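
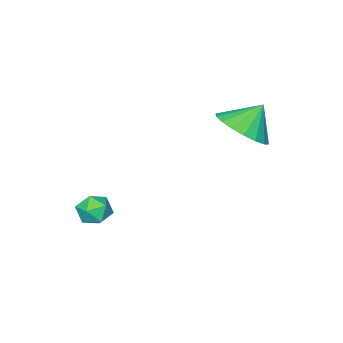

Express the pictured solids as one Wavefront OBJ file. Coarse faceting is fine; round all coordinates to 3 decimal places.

v 1.674 -1.466 -0.759
v 2.3 -1.331 -0.796
v 1.9 -2.429 -0.444
v 2.526 -2.294 -0.481
v 2.164 -2.017 -0.029
v 2.025 -1.422 -0.224
v 2.175 -2.338 -1.016
v 2.036 -1.743 -1.211
v 2.61 -1.87 -0.955
v 2.603 -1.672 -0.345
v 1.597 -2.088 -0.895
v 1.59 -1.89 -0.285
v -1.754 0.675 2.529
v -0.965 0.998 3.05
v -2.446 0.905 3.431
v -1.108 1.368 2.847
v -1.378 1.6 2.581
v -1.723 1.649 2.304
v -2.075 1.505 2.072
v -2.362 1.197 1.93
v -2.53 0.785 1.907
v -2.544 0.351 2.007
v -2.401 -0.018 2.21
v -2.131 -0.25 2.476
v -1.786 -0.299 2.753
v -1.434 -0.155 2.985
v -1.146 0.153 3.127
v -0.979 0.565 3.15
f 1 12 6
f 1 6 2
f 1 2 8
f 1 8 11
f 1 11 12
f 2 6 10
f 6 12 5
f 12 11 3
f 11 8 7
f 8 2 9
f 4 10 5
f 4 5 3
f 4 3 7
f 4 7 9
f 4 9 10
f 5 10 6
f 3 5 12
f 7 3 11
f 9 7 8
f 10 9 2
f 14 13 16
f 14 16 15
f 16 13 17
f 16 17 15
f 17 13 18
f 17 18 15
f 18 13 19
f 18 19 15
f 19 13 20
f 19 20 15
f 20 13 21
f 20 21 15
f 21 13 22
f 21 22 15
f 22 13 23
f 22 23 15
f 23 13 24
f 23 24 15
f 24 13 25
f 24 25 15
f 25 13 26
f 25 26 15
f 26 13 27
f 26 27 15
f 27 13 28
f 27 28 15
f 28 13 14
f 28 14 15



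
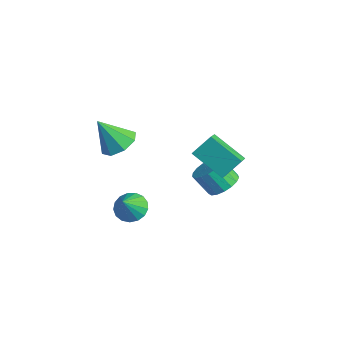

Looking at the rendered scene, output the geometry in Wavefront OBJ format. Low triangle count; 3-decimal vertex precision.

v -1.001 -3.561 -0.276
v -0.357 -2.939 -0.184
v -0.439 -4.319 0.916
v -0.679 -2.792 0.061
v -1.074 -2.82 0.23
v -1.453 -3.019 0.282
v -1.728 -3.341 0.207
v -1.837 -3.714 0.021
v -1.754 -4.052 -0.233
v -1.499 -4.278 -0.497
v -1.129 -4.339 -0.71
v -0.731 -4.222 -0.824
v -0.394 -3.954 -0.812
v -0.196 -3.595 -0.677
v -0.183 -3.229 -0.451
v -1.836 2.484 -0.896
v -3.496 1.637 0.217
v -1.669 3.507 0.132
v -3.329 2.661 1.245
v -1.151 1.839 -0.365
v -2.811 0.993 0.748
v -0.984 2.863 0.663
v -2.644 2.016 1.776
v -3.425 -2.875 2.715
v -2.767 -3.681 2.508
v -3.995 -3.765 4.365
v -2.414 -3.096 2.945
v -2.653 -2.382 3.247
v -3.344 -1.957 3.237
v -4.082 -2.07 2.921
v -4.436 -2.655 2.484
v -4.197 -3.369 2.182
v -3.506 -3.794 2.192
v -3.372 3.3 -3.176
v -2.684 3.679 -2.574
v -3.38 3.079 -1.401
v -4.068 2.7 -2.004
v -3.014 4.018 -2.597
v -3.71 3.418 -1.424
v -3.426 4.193 -2.752
v -4.122 3.593 -1.579
v -3.826 4.163 -3.004
v -4.522 3.563 -1.831
v -4.122 3.935 -3.296
v -4.818 3.335 -2.123
v -4.246 3.562 -3.561
v -4.942 2.962 -2.388
v -4.17 3.129 -3.737
v -4.866 2.529 -2.564
v -3.911 2.735 -3.785
v -4.607 2.135 -2.612
v -3.529 2.471 -3.694
v -4.225 1.871 -2.521
v -3.111 2.396 -3.484
v -3.807 1.796 -2.311
v -2.752 2.528 -3.203
v -3.448 1.928 -2.031
v -2.536 2.838 -2.917
v -3.232 2.238 -1.744
v -2.511 3.253 -2.69
v -3.207 2.653 -1.517
f 2 1 4
f 2 4 3
f 4 1 5
f 4 5 3
f 5 1 6
f 5 6 3
f 6 1 7
f 6 7 3
f 7 1 8
f 7 8 3
f 8 1 9
f 8 9 3
f 9 1 10
f 9 10 3
f 10 1 11
f 10 11 3
f 11 1 12
f 11 12 3
f 12 1 13
f 12 13 3
f 13 1 14
f 13 14 3
f 14 1 15
f 14 15 3
f 15 1 2
f 15 2 3
f 17 19 16
f 20 17 16
f 16 19 18
f 18 20 16
f 17 23 19
f 21 17 20
f 21 23 17
f 19 23 18
f 22 20 18
f 18 23 22
f 22 21 20
f 23 21 22
f 25 24 27
f 25 27 26
f 27 24 28
f 27 28 26
f 28 24 29
f 28 29 26
f 29 24 30
f 29 30 26
f 30 24 31
f 30 31 26
f 31 24 32
f 31 32 26
f 32 24 33
f 32 33 26
f 33 24 25
f 33 25 26
f 35 34 38
f 35 38 36
f 36 38 39
f 36 39 37
f 38 34 40
f 38 40 39
f 39 40 41
f 39 41 37
f 40 34 42
f 40 42 41
f 41 42 43
f 41 43 37
f 42 34 44
f 42 44 43
f 43 44 45
f 43 45 37
f 44 34 46
f 44 46 45
f 45 46 47
f 45 47 37
f 46 34 48
f 46 48 47
f 47 48 49
f 47 49 37
f 48 34 50
f 48 50 49
f 49 50 51
f 49 51 37
f 50 34 52
f 50 52 51
f 51 52 53
f 51 53 37
f 52 34 54
f 52 54 53
f 53 54 55
f 53 55 37
f 54 34 56
f 54 56 55
f 55 56 57
f 55 57 37
f 56 34 58
f 56 58 57
f 57 58 59
f 57 59 37
f 58 34 60
f 58 60 59
f 59 60 61
f 59 61 37
f 60 34 35
f 60 35 61
f 61 35 36
f 61 36 37



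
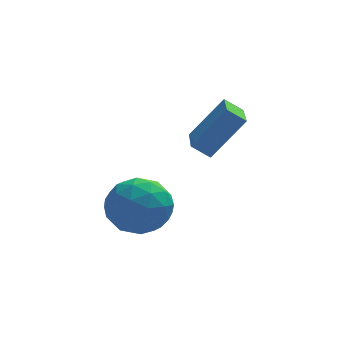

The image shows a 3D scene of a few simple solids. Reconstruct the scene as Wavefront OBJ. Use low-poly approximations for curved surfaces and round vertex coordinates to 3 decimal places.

v -0.433 -2.126 -2.695
v 0.757 -2.094 -3.113
v -0.757 -3.846 -3.747
v 0.433 -3.814 -4.165
v 0.198 -4.051 -2.949
v 0.398 -2.989 -2.298
v -0.398 -2.951 -4.562
v -0.198 -1.889 -3.911
v 0.778 -2.604 -4.267
v 1.147 -3.284 -3.27
v -1.147 -2.656 -3.59
v -0.778 -3.336 -2.593
v 0.19 -1.959 -2.811
v -0.19 -3.981 -4.049
v -0.328 -4.12 -3.333
v 0.371 -4.101 -3.579
v -0.02 -2.485 -2.333
v 0.679 -2.466 -2.578
v 0.351 -3.616 -2.482
v -0.679 -3.474 -4.282
v 0.02 -3.455 -4.527
v -0.371 -1.839 -3.281
v 0.328 -1.82 -3.527
v -0.351 -2.324 -4.378
v 0.902 -2.24 -3.736
v 0.712 -3.251 -4.354
v 0.223 -2.744 -4.587
v 0.341 -2.119 -4.205
v 1.119 -2.64 -3.15
v 0.929 -3.65 -3.768
v 0.791 -3.79 -3.053
v 0.908 -3.165 -2.671
v 1.132 -2.939 -3.828
v -0.929 -2.29 -3.092
v -1.119 -3.3 -3.71
v -0.908 -2.775 -4.189
v -0.791 -2.15 -3.807
v -0.712 -2.689 -2.506
v -0.902 -3.7 -3.124
v -0.341 -3.821 -2.655
v -0.223 -3.196 -2.273
v -1.132 -3.001 -3.032
v 1.709 -3.276 -0.509
v 2.922 -3.057 1.028
v 1.855 -1.47 -0.882
v 3.069 -1.251 0.655
v 2.351 -3.429 -0.995
v 3.565 -3.21 0.542
v 2.498 -1.623 -1.368
v 3.711 -1.404 0.169
f 1 38 17
f 38 12 41
f 17 41 6
f 38 41 17
f 1 17 13
f 17 6 18
f 13 18 2
f 17 18 13
f 1 13 22
f 13 2 23
f 22 23 8
f 13 23 22
f 1 22 34
f 22 8 37
f 34 37 11
f 22 37 34
f 1 34 38
f 34 11 42
f 38 42 12
f 34 42 38
f 2 18 29
f 18 6 32
f 29 32 10
f 18 32 29
f 6 41 19
f 41 12 40
f 19 40 5
f 41 40 19
f 12 42 39
f 42 11 35
f 39 35 3
f 42 35 39
f 11 37 36
f 37 8 24
f 36 24 7
f 37 24 36
f 8 23 28
f 23 2 25
f 28 25 9
f 23 25 28
f 4 30 16
f 30 10 31
f 16 31 5
f 30 31 16
f 4 16 14
f 16 5 15
f 14 15 3
f 16 15 14
f 4 14 21
f 14 3 20
f 21 20 7
f 14 20 21
f 4 21 26
f 21 7 27
f 26 27 9
f 21 27 26
f 4 26 30
f 26 9 33
f 30 33 10
f 26 33 30
f 5 31 19
f 31 10 32
f 19 32 6
f 31 32 19
f 3 15 39
f 15 5 40
f 39 40 12
f 15 40 39
f 7 20 36
f 20 3 35
f 36 35 11
f 20 35 36
f 9 27 28
f 27 7 24
f 28 24 8
f 27 24 28
f 10 33 29
f 33 9 25
f 29 25 2
f 33 25 29
f 44 46 43
f 47 44 43
f 43 46 45
f 45 47 43
f 44 50 46
f 48 44 47
f 48 50 44
f 46 50 45
f 49 47 45
f 45 50 49
f 49 48 47
f 50 48 49



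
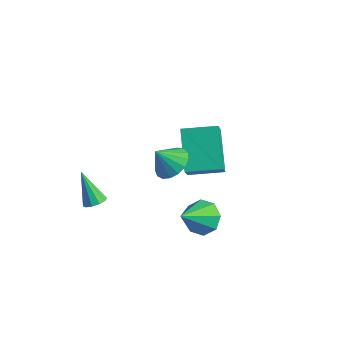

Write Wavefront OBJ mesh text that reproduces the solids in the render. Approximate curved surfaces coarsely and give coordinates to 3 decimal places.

v -1.331 2.704 -0.072
v -0.764 1.849 1.245
v -0.113 3.801 0.116
v 0.453 2.946 1.434
v -0.053 1.514 -1.394
v 0.513 0.659 -0.076
v 1.164 2.611 -1.205
v 1.731 1.756 0.112
v -2.787 -1.52 -2.906
v -2.493 -1.064 -2.767
v -3.773 -1.32 -1.474
v -2.759 -0.964 -2.965
v -3.036 -1.077 -3.14
v -3.217 -1.359 -3.225
v -3.234 -1.702 -3.189
v -3.08 -1.977 -3.044
v -2.814 -2.076 -2.847
v -2.537 -1.964 -2.672
v -2.356 -1.682 -2.586
v -2.339 -1.338 -2.622
v 2.6 -0.631 -0.812
v 3.325 -0.3 -0.439
v 2.58 -2.009 0.452
v 2.76 -0.047 -0.173
v 2.101 -0.137 -0.282
v 1.735 -0.516 -0.701
v 1.876 -0.963 -1.185
v 2.441 -1.215 -1.451
v 3.1 -1.125 -1.342
v 3.466 -0.746 -0.923
v 0.737 -0.43 1.612
v 1.401 -0.139 2.111
v 0.263 -0.95 2.548
v 1.114 0.168 2.136
v 0.74 0.338 2.042
v 0.366 0.332 1.849
v 0.077 0.152 1.602
v -0.062 -0.162 1.357
v -0.017 -0.537 1.171
v 0.2 -0.888 1.086
v 0.541 -1.134 1.122
v 0.926 -1.218 1.27
v 1.268 -1.122 1.497
v 1.488 -0.868 1.75
v 1.536 -0.513 1.971
f 2 4 1
f 5 2 1
f 1 4 3
f 3 5 1
f 2 8 4
f 6 2 5
f 6 8 2
f 4 8 3
f 7 5 3
f 3 8 7
f 7 6 5
f 8 6 7
f 10 9 12
f 10 12 11
f 12 9 13
f 12 13 11
f 13 9 14
f 13 14 11
f 14 9 15
f 14 15 11
f 15 9 16
f 15 16 11
f 16 9 17
f 16 17 11
f 17 9 18
f 17 18 11
f 18 9 19
f 18 19 11
f 19 9 20
f 19 20 11
f 20 9 10
f 20 10 11
f 22 21 24
f 22 24 23
f 24 21 25
f 24 25 23
f 25 21 26
f 25 26 23
f 26 21 27
f 26 27 23
f 27 21 28
f 27 28 23
f 28 21 29
f 28 29 23
f 29 21 30
f 29 30 23
f 30 21 22
f 30 22 23
f 32 31 34
f 32 34 33
f 34 31 35
f 34 35 33
f 35 31 36
f 35 36 33
f 36 31 37
f 36 37 33
f 37 31 38
f 37 38 33
f 38 31 39
f 38 39 33
f 39 31 40
f 39 40 33
f 40 31 41
f 40 41 33
f 41 31 42
f 41 42 33
f 42 31 43
f 42 43 33
f 43 31 44
f 43 44 33
f 44 31 45
f 44 45 33
f 45 31 32
f 45 32 33



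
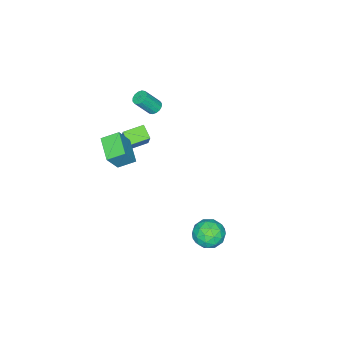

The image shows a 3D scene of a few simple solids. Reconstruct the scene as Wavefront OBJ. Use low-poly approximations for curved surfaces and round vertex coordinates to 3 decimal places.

v 2.414 -3.719 -0.671
v 1.715 -2.904 -0.182
v 3.428 -2.539 -1.189
v 2.728 -1.724 -0.7
v 3.292 -3.836 0.78
v 2.592 -3.021 1.269
v 4.305 -2.656 0.262
v 3.606 -1.841 0.751
v -1.713 -3.571 -0.189
v -1.339 -3.182 -0.208
v -0.653 -3.779 1.009
v -1.027 -4.169 1.029
v -1.542 -3.08 -0.044
v -0.855 -3.678 1.173
v -1.79 -3.11 0.081
v -1.104 -3.707 1.299
v -2.017 -3.263 0.134
v -1.331 -3.861 1.351
v -2.163 -3.499 0.1
v -1.477 -4.097 1.318
v -2.189 -3.754 -0.011
v -1.503 -4.352 1.207
v -2.087 -3.961 -0.169
v -1.401 -4.558 1.048
v -1.885 -4.062 -0.333
v -1.198 -4.66 0.884
v -1.636 -4.033 -0.459
v -0.95 -4.63 0.759
v -1.409 -3.879 -0.511
v -0.723 -4.477 0.706
v -1.263 -3.643 -0.478
v -0.577 -4.241 0.74
v -1.237 -3.388 -0.367
v -0.551 -3.986 0.851
v 0.301 -4.153 -3.149
v -0.09 -4.904 -2.599
v -0.797 -3.418 -2.927
v -1.188 -4.169 -2.377
v 1.188 -3.351 -1.423
v 0.797 -4.102 -0.873
v 0.09 -2.616 -1.201
v -0.301 -3.367 -0.651
v 3.632 4.886 -3.299
v 4.329 4.403 -3.903
v 2.711 3.477 -3.237
v 3.408 2.994 -3.841
v 3.658 3.258 -2.866
v 4.228 4.129 -2.904
v 2.812 3.751 -4.236
v 3.382 4.622 -4.274
v 3.823 3.702 -4.482
v 4.346 3.398 -3.635
v 2.694 4.482 -3.505
v 3.217 4.178 -2.658
v 4.061 4.768 -3.606
v 2.979 3.112 -3.534
v 3.126 3.267 -2.96
v 3.536 2.983 -3.315
v 4.002 4.607 -3.019
v 4.411 4.323 -3.374
v 4.017 3.65 -2.765
v 2.629 3.557 -3.766
v 3.038 3.273 -4.121
v 3.504 4.897 -3.825
v 3.914 4.613 -4.18
v 3.023 4.23 -4.375
v 4.173 4.073 -4.302
v 3.632 3.244 -4.265
v 3.282 3.689 -4.498
v 3.617 4.201 -4.52
v 4.481 3.894 -3.804
v 3.94 3.065 -3.768
v 4.087 3.22 -3.194
v 4.421 3.732 -3.217
v 4.183 3.481 -4.144
v 3.1 4.815 -3.372
v 2.559 3.986 -3.336
v 2.619 4.148 -3.923
v 2.953 4.66 -3.946
v 3.408 4.636 -2.875
v 2.867 3.807 -2.838
v 3.423 3.679 -2.62
v 3.758 4.191 -2.642
v 2.857 4.399 -2.996
f 2 4 1
f 5 2 1
f 1 4 3
f 3 5 1
f 2 8 4
f 6 2 5
f 6 8 2
f 4 8 3
f 7 5 3
f 3 8 7
f 7 6 5
f 8 6 7
f 10 9 13
f 10 13 11
f 11 13 14
f 11 14 12
f 13 9 15
f 13 15 14
f 14 15 16
f 14 16 12
f 15 9 17
f 15 17 16
f 16 17 18
f 16 18 12
f 17 9 19
f 17 19 18
f 18 19 20
f 18 20 12
f 19 9 21
f 19 21 20
f 20 21 22
f 20 22 12
f 21 9 23
f 21 23 22
f 22 23 24
f 22 24 12
f 23 9 25
f 23 25 24
f 24 25 26
f 24 26 12
f 25 9 27
f 25 27 26
f 26 27 28
f 26 28 12
f 27 9 29
f 27 29 28
f 28 29 30
f 28 30 12
f 29 9 31
f 29 31 30
f 30 31 32
f 30 32 12
f 31 9 33
f 31 33 32
f 32 33 34
f 32 34 12
f 33 9 10
f 33 10 34
f 34 10 11
f 34 11 12
f 36 38 35
f 39 36 35
f 35 38 37
f 37 39 35
f 36 42 38
f 40 36 39
f 40 42 36
f 38 42 37
f 41 39 37
f 37 42 41
f 41 40 39
f 42 40 41
f 43 80 59
f 80 54 83
f 59 83 48
f 80 83 59
f 43 59 55
f 59 48 60
f 55 60 44
f 59 60 55
f 43 55 64
f 55 44 65
f 64 65 50
f 55 65 64
f 43 64 76
f 64 50 79
f 76 79 53
f 64 79 76
f 43 76 80
f 76 53 84
f 80 84 54
f 76 84 80
f 44 60 71
f 60 48 74
f 71 74 52
f 60 74 71
f 48 83 61
f 83 54 82
f 61 82 47
f 83 82 61
f 54 84 81
f 84 53 77
f 81 77 45
f 84 77 81
f 53 79 78
f 79 50 66
f 78 66 49
f 79 66 78
f 50 65 70
f 65 44 67
f 70 67 51
f 65 67 70
f 46 72 58
f 72 52 73
f 58 73 47
f 72 73 58
f 46 58 56
f 58 47 57
f 56 57 45
f 58 57 56
f 46 56 63
f 56 45 62
f 63 62 49
f 56 62 63
f 46 63 68
f 63 49 69
f 68 69 51
f 63 69 68
f 46 68 72
f 68 51 75
f 72 75 52
f 68 75 72
f 47 73 61
f 73 52 74
f 61 74 48
f 73 74 61
f 45 57 81
f 57 47 82
f 81 82 54
f 57 82 81
f 49 62 78
f 62 45 77
f 78 77 53
f 62 77 78
f 51 69 70
f 69 49 66
f 70 66 50
f 69 66 70
f 52 75 71
f 75 51 67
f 71 67 44
f 75 67 71



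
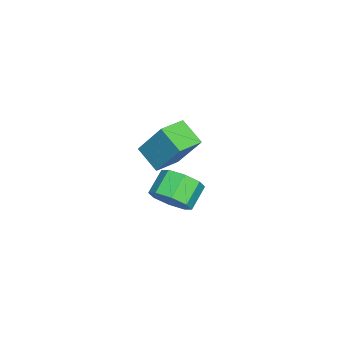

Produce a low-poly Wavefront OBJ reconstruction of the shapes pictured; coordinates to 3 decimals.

v -1.103 0.914 3.191
v -0.715 1.917 4.745
v -2.105 1.448 3.096
v -1.717 2.452 4.65
v -0.583 1.768 2.51
v -0.195 2.772 4.064
v -1.585 2.303 2.415
v -1.197 3.306 3.969
v -2.763 1.653 -0.845
v -2.185 1.87 -0.163
v -3.119 2.125 0.547
v -3.697 1.907 -0.135
v -2.343 2.424 -0.569
v -3.277 2.678 0.141
v -2.747 2.525 -1.137
v -3.681 2.78 -0.427
v -3.161 2.116 -1.533
v -4.094 2.37 -0.824
v -3.341 1.435 -1.527
v -4.275 1.69 -0.817
v -3.183 0.882 -1.121
v -4.117 1.136 -0.411
v -2.779 0.78 -0.553
v -3.713 1.035 0.157
v -2.366 1.19 -0.156
v -3.299 1.444 0.553
f 2 4 1
f 5 2 1
f 1 4 3
f 3 5 1
f 2 8 4
f 6 2 5
f 6 8 2
f 4 8 3
f 7 5 3
f 3 8 7
f 7 6 5
f 8 6 7
f 10 9 13
f 10 13 11
f 11 13 14
f 11 14 12
f 13 9 15
f 13 15 14
f 14 15 16
f 14 16 12
f 15 9 17
f 15 17 16
f 16 17 18
f 16 18 12
f 17 9 19
f 17 19 18
f 18 19 20
f 18 20 12
f 19 9 21
f 19 21 20
f 20 21 22
f 20 22 12
f 21 9 23
f 21 23 22
f 22 23 24
f 22 24 12
f 23 9 25
f 23 25 24
f 24 25 26
f 24 26 12
f 25 9 10
f 25 10 26
f 26 10 11
f 26 11 12



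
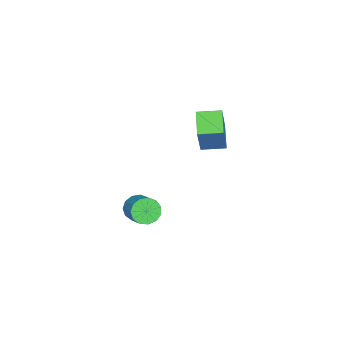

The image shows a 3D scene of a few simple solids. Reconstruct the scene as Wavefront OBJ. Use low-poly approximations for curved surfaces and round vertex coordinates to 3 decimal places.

v 1.165 0.632 0.901
v 1.98 0.76 2.546
v 0.8 1.654 1.003
v 1.615 1.782 2.647
v 2.205 1.058 0.353
v 3.02 1.186 1.997
v 1.84 2.08 0.454
v 2.655 2.208 2.099
v 2.783 -1.561 -3.851
v 3.266 -1.677 -4.329
v 4.021 -1.016 -3.727
v 3.537 -0.899 -3.249
v 3.076 -1.357 -4.442
v 3.83 -0.696 -3.84
v 2.792 -1.102 -4.366
v 3.547 -0.441 -3.765
v 2.505 -0.993 -4.128
v 3.26 -0.331 -3.526
v 2.307 -1.064 -3.801
v 3.061 -0.402 -3.199
v 2.26 -1.292 -3.49
v 3.014 -0.631 -2.888
v 2.378 -1.606 -3.294
v 3.133 -0.945 -2.692
v 2.625 -1.906 -3.274
v 3.38 -1.244 -2.673
v 2.922 -2.096 -3.438
v 3.677 -1.434 -2.836
v 3.175 -2.116 -3.733
v 3.93 -1.454 -3.131
v 3.303 -1.96 -4.065
v 4.058 -1.298 -3.463
f 2 4 1
f 5 2 1
f 1 4 3
f 3 5 1
f 2 8 4
f 6 2 5
f 6 8 2
f 4 8 3
f 7 5 3
f 3 8 7
f 7 6 5
f 8 6 7
f 10 9 13
f 10 13 11
f 11 13 14
f 11 14 12
f 13 9 15
f 13 15 14
f 14 15 16
f 14 16 12
f 15 9 17
f 15 17 16
f 16 17 18
f 16 18 12
f 17 9 19
f 17 19 18
f 18 19 20
f 18 20 12
f 19 9 21
f 19 21 20
f 20 21 22
f 20 22 12
f 21 9 23
f 21 23 22
f 22 23 24
f 22 24 12
f 23 9 25
f 23 25 24
f 24 25 26
f 24 26 12
f 25 9 27
f 25 27 26
f 26 27 28
f 26 28 12
f 27 9 29
f 27 29 28
f 28 29 30
f 28 30 12
f 29 9 31
f 29 31 30
f 30 31 32
f 30 32 12
f 31 9 10
f 31 10 32
f 32 10 11
f 32 11 12



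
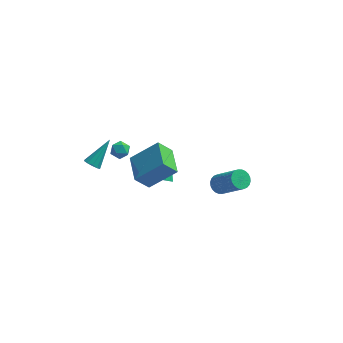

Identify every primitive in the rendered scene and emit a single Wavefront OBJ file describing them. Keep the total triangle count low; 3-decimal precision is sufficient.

v -3.234 0.385 0.233
v -2.809 0.525 0.692
v -2.691 -0.465 -0.012
v -2.266 -0.325 0.447
v -2.859 -0.508 0.605
v -3.195 0.017 0.757
v -2.305 0.043 -0.077
v -2.641 0.568 0.075
v -2.234 0.313 0.5
v -2.577 -0.027 0.922
v -2.923 0.087 -0.242
v -3.266 -0.253 0.18
v 3.369 -2.421 0.742
v 3.718 -1.885 0.714
v 4.98 -2.623 2.249
v 4.631 -3.159 2.278
v 3.546 -1.822 0.884
v 4.808 -2.561 2.42
v 3.348 -1.851 1.034
v 4.61 -2.59 2.569
v 3.153 -1.967 1.138
v 4.415 -2.705 2.673
v 2.991 -2.151 1.183
v 4.253 -2.89 2.718
v 2.886 -2.377 1.16
v 4.148 -3.115 2.696
v 2.855 -2.609 1.074
v 4.117 -3.348 2.609
v 2.902 -2.813 0.938
v 4.164 -3.551 2.473
v 3.02 -2.957 0.771
v 4.282 -3.695 2.306
v 3.192 -3.019 0.6
v 4.454 -3.758 2.136
v 3.39 -2.99 0.451
v 4.652 -3.729 1.986
v 3.585 -2.875 0.347
v 4.847 -3.613 1.882
v 3.747 -2.69 0.302
v 5.009 -3.429 1.837
v 3.852 -2.465 0.324
v 5.114 -3.203 1.86
v 3.883 -2.232 0.411
v 5.145 -2.971 1.946
v 3.836 -2.029 0.547
v 5.098 -2.767 2.082
v -3.505 -4.149 3.351
v -3.028 -4.346 3.232
v -2.715 -2.951 4.549
v -3.089 -4.099 3.026
v -3.31 -3.871 2.944
v -3.605 -3.749 3.017
v -3.862 -3.78 3.217
v -3.983 -3.952 3.469
v -3.921 -4.199 3.675
v -3.701 -4.427 3.757
v -3.406 -4.548 3.684
v -3.149 -4.518 3.484
v -1.444 -2.559 0.48
v 0.121 -2.132 1.813
v -2.023 -0.838 0.607
v -0.457 -0.411 1.941
v -0.683 -2.229 -0.521
v 0.883 -1.802 0.813
v -1.261 -0.508 -0.393
v 0.304 -0.081 0.94
v -0.581 2.095 -4.615
v -0.05 2.231 -4.834
v -0.419 3.665 -3.245
v -0.271 2.407 -5.009
v -0.59 2.484 -5.059
v -0.907 2.437 -4.969
v -1.12 2.282 -4.766
v -1.161 2.068 -4.515
v -1.019 1.862 -4.297
v -0.737 1.73 -4.179
v -0.406 1.715 -4.2
v -0.13 1.82 -4.353
v 0.003 2.012 -4.589
f 1 12 6
f 1 6 2
f 1 2 8
f 1 8 11
f 1 11 12
f 2 6 10
f 6 12 5
f 12 11 3
f 11 8 7
f 8 2 9
f 4 10 5
f 4 5 3
f 4 3 7
f 4 7 9
f 4 9 10
f 5 10 6
f 3 5 12
f 7 3 11
f 9 7 8
f 10 9 2
f 14 13 17
f 14 17 15
f 15 17 18
f 15 18 16
f 17 13 19
f 17 19 18
f 18 19 20
f 18 20 16
f 19 13 21
f 19 21 20
f 20 21 22
f 20 22 16
f 21 13 23
f 21 23 22
f 22 23 24
f 22 24 16
f 23 13 25
f 23 25 24
f 24 25 26
f 24 26 16
f 25 13 27
f 25 27 26
f 26 27 28
f 26 28 16
f 27 13 29
f 27 29 28
f 28 29 30
f 28 30 16
f 29 13 31
f 29 31 30
f 30 31 32
f 30 32 16
f 31 13 33
f 31 33 32
f 32 33 34
f 32 34 16
f 33 13 35
f 33 35 34
f 34 35 36
f 34 36 16
f 35 13 37
f 35 37 36
f 36 37 38
f 36 38 16
f 37 13 39
f 37 39 38
f 38 39 40
f 38 40 16
f 39 13 41
f 39 41 40
f 40 41 42
f 40 42 16
f 41 13 43
f 41 43 42
f 42 43 44
f 42 44 16
f 43 13 45
f 43 45 44
f 44 45 46
f 44 46 16
f 45 13 14
f 45 14 46
f 46 14 15
f 46 15 16
f 48 47 50
f 48 50 49
f 50 47 51
f 50 51 49
f 51 47 52
f 51 52 49
f 52 47 53
f 52 53 49
f 53 47 54
f 53 54 49
f 54 47 55
f 54 55 49
f 55 47 56
f 55 56 49
f 56 47 57
f 56 57 49
f 57 47 58
f 57 58 49
f 58 47 48
f 58 48 49
f 60 62 59
f 63 60 59
f 59 62 61
f 61 63 59
f 60 66 62
f 64 60 63
f 64 66 60
f 62 66 61
f 65 63 61
f 61 66 65
f 65 64 63
f 66 64 65
f 68 67 70
f 68 70 69
f 70 67 71
f 70 71 69
f 71 67 72
f 71 72 69
f 72 67 73
f 72 73 69
f 73 67 74
f 73 74 69
f 74 67 75
f 74 75 69
f 75 67 76
f 75 76 69
f 76 67 77
f 76 77 69
f 77 67 78
f 77 78 69
f 78 67 79
f 78 79 69
f 79 67 68
f 79 68 69



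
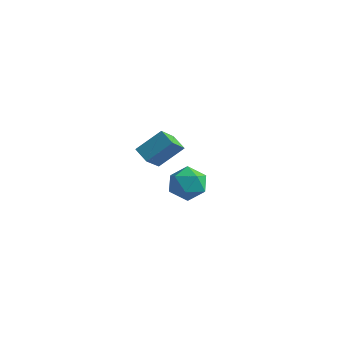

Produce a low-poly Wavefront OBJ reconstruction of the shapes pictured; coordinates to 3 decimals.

v 1.326 -3.734 1.361
v 1.988 -3.323 2.002
v 2.552 -4.177 0.378
v 3.214 -3.766 1.019
v 2.708 -4.599 1.281
v 1.951 -4.325 1.889
v 2.589 -3.175 0.491
v 1.832 -2.901 1.099
v 2.769 -2.977 1.464
v 2.843 -3.858 1.953
v 1.697 -3.642 0.427
v 1.771 -4.523 0.916
v -3.14 2.036 -3.166
v -3.092 0.864 -2.078
v -4.008 2.356 -2.784
v -3.959 1.183 -1.696
v -2.281 3.077 -2.084
v -2.232 1.904 -0.996
v -3.148 3.396 -1.702
v -3.1 2.224 -0.614
f 1 12 6
f 1 6 2
f 1 2 8
f 1 8 11
f 1 11 12
f 2 6 10
f 6 12 5
f 12 11 3
f 11 8 7
f 8 2 9
f 4 10 5
f 4 5 3
f 4 3 7
f 4 7 9
f 4 9 10
f 5 10 6
f 3 5 12
f 7 3 11
f 9 7 8
f 10 9 2
f 14 16 13
f 17 14 13
f 13 16 15
f 15 17 13
f 14 20 16
f 18 14 17
f 18 20 14
f 16 20 15
f 19 17 15
f 15 20 19
f 19 18 17
f 20 18 19



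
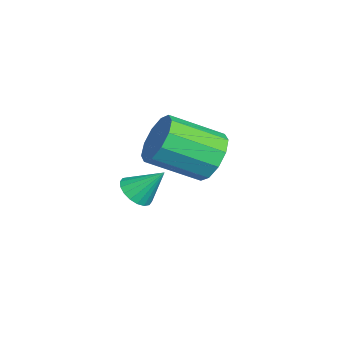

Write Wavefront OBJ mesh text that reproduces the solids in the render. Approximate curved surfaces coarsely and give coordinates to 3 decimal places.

v -3.537 2.32 1.134
v -2.841 2.761 1.783
v -2.606 0.902 2.796
v -3.303 0.46 2.146
v -3.43 2.83 2.045
v -3.196 0.97 3.058
v -4.061 2.703 1.959
v -3.826 0.844 2.972
v -4.492 2.43 1.558
v -4.257 0.571 2.57
v -4.558 2.115 0.994
v -4.323 0.256 2.007
v -4.234 1.878 0.484
v -3.999 0.019 1.497
v -3.644 1.81 0.222
v -3.41 -0.05 1.235
v -3.014 1.936 0.308
v -2.779 0.077 1.321
v -2.583 2.209 0.71
v -2.348 0.35 1.722
v -2.517 2.524 1.273
v -2.282 0.665 2.286
v 0.196 -0.017 1.714
v 0.708 0.258 1.382
v 0.344 0.877 2.686
v 0.473 0.41 1.278
v 0.183 0.477 1.261
v -0.104 0.446 1.334
v -0.332 0.323 1.481
v -0.456 0.133 1.675
v -0.451 -0.087 1.876
v -0.317 -0.293 2.045
v -0.082 -0.444 2.149
v 0.208 -0.511 2.166
v 0.496 -0.48 2.094
v 0.724 -0.358 1.946
v 0.847 -0.168 1.752
v 0.842 0.052 1.551
f 2 1 5
f 2 5 3
f 3 5 6
f 3 6 4
f 5 1 7
f 5 7 6
f 6 7 8
f 6 8 4
f 7 1 9
f 7 9 8
f 8 9 10
f 8 10 4
f 9 1 11
f 9 11 10
f 10 11 12
f 10 12 4
f 11 1 13
f 11 13 12
f 12 13 14
f 12 14 4
f 13 1 15
f 13 15 14
f 14 15 16
f 14 16 4
f 15 1 17
f 15 17 16
f 16 17 18
f 16 18 4
f 17 1 19
f 17 19 18
f 18 19 20
f 18 20 4
f 19 1 21
f 19 21 20
f 20 21 22
f 20 22 4
f 21 1 2
f 21 2 22
f 22 2 3
f 22 3 4
f 24 23 26
f 24 26 25
f 26 23 27
f 26 27 25
f 27 23 28
f 27 28 25
f 28 23 29
f 28 29 25
f 29 23 30
f 29 30 25
f 30 23 31
f 30 31 25
f 31 23 32
f 31 32 25
f 32 23 33
f 32 33 25
f 33 23 34
f 33 34 25
f 34 23 35
f 34 35 25
f 35 23 36
f 35 36 25
f 36 23 37
f 36 37 25
f 37 23 38
f 37 38 25
f 38 23 24
f 38 24 25



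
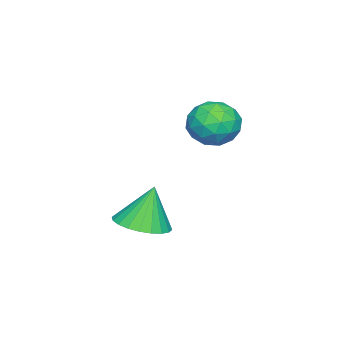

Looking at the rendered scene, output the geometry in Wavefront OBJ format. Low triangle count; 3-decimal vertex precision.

v -1.136 -1.999 -1.783
v -0.437 -2.779 -1.48
v -1.544 -1.701 -0.077
v -0.185 -2.436 -1.48
v -0.077 -2.027 -1.525
v -0.131 -1.614 -1.61
v -0.338 -1.259 -1.722
v -0.666 -1.017 -1.842
v -1.066 -0.925 -1.954
v -1.476 -0.996 -2.04
v -1.835 -1.219 -2.087
v -2.087 -1.562 -2.087
v -2.195 -1.971 -2.041
v -2.141 -2.384 -1.956
v -1.934 -2.739 -1.845
v -1.606 -2.981 -1.724
v -1.206 -3.073 -1.613
v -0.796 -3.002 -1.527
v -2.668 0.442 3.539
v -2.053 0.35 2.691
v -3.847 -0.53 2.789
v -3.232 -0.622 1.941
v -2.956 -1.085 2.844
v -2.227 -0.484 3.307
v -3.673 0.304 2.173
v -2.944 0.905 2.636
v -2.674 0.264 1.847
v -2.231 -0.594 2.262
v -3.669 0.414 3.218
v -3.226 -0.444 3.633
v -2.257 0.481 3.18
v -3.643 -0.661 2.3
v -3.48 -0.933 2.83
v -3.119 -0.987 2.332
v -2.359 -0.009 3.543
v -1.998 -0.063 3.044
v -2.528 -0.906 3.135
v -3.902 -0.117 2.436
v -3.541 -0.171 1.937
v -2.781 0.807 3.148
v -2.42 0.753 2.65
v -3.372 0.726 2.345
v -2.261 0.377 2.186
v -2.954 -0.194 1.745
v -3.213 0.35 1.881
v -2.785 0.703 2.154
v -2 -0.128 2.43
v -2.693 -0.699 1.989
v -2.531 -0.971 2.52
v -2.102 -0.618 2.792
v -2.365 -0.178 1.934
v -3.207 0.519 3.491
v -3.9 -0.052 3.05
v -3.798 0.438 2.688
v -3.369 0.791 2.96
v -2.946 0.014 3.735
v -3.639 -0.557 3.294
v -3.115 -0.883 3.326
v -2.687 -0.53 3.599
v -3.535 -0.002 3.546
f 2 1 4
f 2 4 3
f 4 1 5
f 4 5 3
f 5 1 6
f 5 6 3
f 6 1 7
f 6 7 3
f 7 1 8
f 7 8 3
f 8 1 9
f 8 9 3
f 9 1 10
f 9 10 3
f 10 1 11
f 10 11 3
f 11 1 12
f 11 12 3
f 12 1 13
f 12 13 3
f 13 1 14
f 13 14 3
f 14 1 15
f 14 15 3
f 15 1 16
f 15 16 3
f 16 1 17
f 16 17 3
f 17 1 18
f 17 18 3
f 18 1 2
f 18 2 3
f 19 56 35
f 56 30 59
f 35 59 24
f 56 59 35
f 19 35 31
f 35 24 36
f 31 36 20
f 35 36 31
f 19 31 40
f 31 20 41
f 40 41 26
f 31 41 40
f 19 40 52
f 40 26 55
f 52 55 29
f 40 55 52
f 19 52 56
f 52 29 60
f 56 60 30
f 52 60 56
f 20 36 47
f 36 24 50
f 47 50 28
f 36 50 47
f 24 59 37
f 59 30 58
f 37 58 23
f 59 58 37
f 30 60 57
f 60 29 53
f 57 53 21
f 60 53 57
f 29 55 54
f 55 26 42
f 54 42 25
f 55 42 54
f 26 41 46
f 41 20 43
f 46 43 27
f 41 43 46
f 22 48 34
f 48 28 49
f 34 49 23
f 48 49 34
f 22 34 32
f 34 23 33
f 32 33 21
f 34 33 32
f 22 32 39
f 32 21 38
f 39 38 25
f 32 38 39
f 22 39 44
f 39 25 45
f 44 45 27
f 39 45 44
f 22 44 48
f 44 27 51
f 48 51 28
f 44 51 48
f 23 49 37
f 49 28 50
f 37 50 24
f 49 50 37
f 21 33 57
f 33 23 58
f 57 58 30
f 33 58 57
f 25 38 54
f 38 21 53
f 54 53 29
f 38 53 54
f 27 45 46
f 45 25 42
f 46 42 26
f 45 42 46
f 28 51 47
f 51 27 43
f 47 43 20
f 51 43 47



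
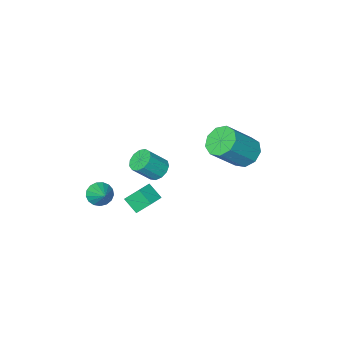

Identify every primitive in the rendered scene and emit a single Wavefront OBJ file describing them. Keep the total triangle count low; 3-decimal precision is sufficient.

v 1.233 -3.872 -2.148
v 1.653 -3.715 -2.547
v 1.527 -2.988 -1.492
v 1.419 -3.573 -2.634
v 1.143 -3.499 -2.61
v 0.887 -3.511 -2.48
v 0.711 -3.605 -2.274
v 0.654 -3.761 -2.039
v 0.73 -3.942 -1.83
v 0.921 -4.107 -1.693
v 1.184 -4.218 -1.661
v 1.458 -4.25 -1.74
v 1.68 -4.196 -1.913
v 1.8 -4.067 -2.14
v 1.791 -3.894 -2.369
v -0.722 -3.291 -3.574
v -0.564 -3.963 -3.044
v -1.154 -2.803 -2.829
v -0.996 -3.475 -2.298
v 0.036 -2.945 -3.362
v 0.194 -3.617 -2.831
v -0.396 -2.457 -2.616
v -0.238 -3.129 -2.086
v -4.011 -0.787 0.209
v -3.581 -0.236 -0.16
v -2.36 -0.343 1.102
v -2.789 -0.893 1.471
v -3.921 -0.002 0.188
v -2.7 -0.109 1.451
v -4.303 -0.135 0.546
v -3.082 -0.242 1.809
v -4.548 -0.573 0.746
v -3.327 -0.68 2.009
v -4.542 -1.111 0.695
v -3.321 -1.218 1.958
v -4.287 -1.497 0.416
v -3.066 -1.604 1.679
v -3.903 -1.551 0.04
v -2.682 -1.658 1.303
v -3.569 -1.247 -0.257
v -2.348 -1.354 1.005
v -3.442 -0.728 -0.336
v -2.221 -0.834 0.926
v 0.963 0.066 2.162
v 1.386 0.143 1.803
v 2.1 -0.07 2.599
v 1.677 -0.146 2.958
v 1.326 0.425 1.932
v 2.04 0.212 2.728
v 1.152 0.593 2.134
v 1.866 0.38 2.929
v 0.917 0.594 2.345
v 1.631 0.381 3.14
v 0.697 0.427 2.498
v 1.411 0.214 3.293
v 0.561 0.146 2.544
v 1.275 -0.067 3.34
v 0.553 -0.16 2.469
v 1.267 -0.373 3.265
v 0.675 -0.395 2.297
v 1.389 -0.608 3.093
v 0.889 -0.483 2.082
v 1.603 -0.696 2.878
v 1.126 -0.396 1.892
v 1.84 -0.609 2.688
v 1.311 -0.163 1.788
v 2.025 -0.376 2.584
f 2 1 4
f 2 4 3
f 4 1 5
f 4 5 3
f 5 1 6
f 5 6 3
f 6 1 7
f 6 7 3
f 7 1 8
f 7 8 3
f 8 1 9
f 8 9 3
f 9 1 10
f 9 10 3
f 10 1 11
f 10 11 3
f 11 1 12
f 11 12 3
f 12 1 13
f 12 13 3
f 13 1 14
f 13 14 3
f 14 1 15
f 14 15 3
f 15 1 2
f 15 2 3
f 17 19 16
f 20 17 16
f 16 19 18
f 18 20 16
f 17 23 19
f 21 17 20
f 21 23 17
f 19 23 18
f 22 20 18
f 18 23 22
f 22 21 20
f 23 21 22
f 25 24 28
f 25 28 26
f 26 28 29
f 26 29 27
f 28 24 30
f 28 30 29
f 29 30 31
f 29 31 27
f 30 24 32
f 30 32 31
f 31 32 33
f 31 33 27
f 32 24 34
f 32 34 33
f 33 34 35
f 33 35 27
f 34 24 36
f 34 36 35
f 35 36 37
f 35 37 27
f 36 24 38
f 36 38 37
f 37 38 39
f 37 39 27
f 38 24 40
f 38 40 39
f 39 40 41
f 39 41 27
f 40 24 42
f 40 42 41
f 41 42 43
f 41 43 27
f 42 24 25
f 42 25 43
f 43 25 26
f 43 26 27
f 45 44 48
f 45 48 46
f 46 48 49
f 46 49 47
f 48 44 50
f 48 50 49
f 49 50 51
f 49 51 47
f 50 44 52
f 50 52 51
f 51 52 53
f 51 53 47
f 52 44 54
f 52 54 53
f 53 54 55
f 53 55 47
f 54 44 56
f 54 56 55
f 55 56 57
f 55 57 47
f 56 44 58
f 56 58 57
f 57 58 59
f 57 59 47
f 58 44 60
f 58 60 59
f 59 60 61
f 59 61 47
f 60 44 62
f 60 62 61
f 61 62 63
f 61 63 47
f 62 44 64
f 62 64 63
f 63 64 65
f 63 65 47
f 64 44 66
f 64 66 65
f 65 66 67
f 65 67 47
f 66 44 45
f 66 45 67
f 67 45 46
f 67 46 47



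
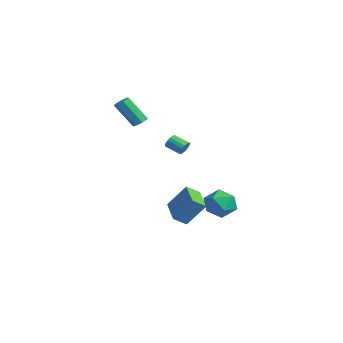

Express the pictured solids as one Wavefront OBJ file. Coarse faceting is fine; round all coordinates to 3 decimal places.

v 2.86 4.818 -2.149
v 3.775 4.245 -1.796
v 2.405 3.415 -3.244
v 3.32 2.842 -2.891
v 2.455 3.026 -2.178
v 2.737 3.893 -1.501
v 3.443 3.767 -3.539
v 3.725 4.634 -2.862
v 4.136 3.596 -2.655
v 3.525 3.138 -1.814
v 2.655 4.522 -3.226
v 2.044 4.064 -2.385
v -2.102 0.869 2.865
v -1.59 0.782 3.011
v -2.225 -0.197 4.66
v -2.738 -0.109 4.515
v -1.739 1.136 3.163
v -2.375 0.157 4.813
v -2.101 1.333 3.141
v -2.737 0.355 4.79
v -2.464 1.259 2.957
v -3.1 0.281 4.607
v -2.615 0.957 2.72
v -3.25 -0.022 4.369
v -2.465 0.603 2.567
v -3.101 -0.376 4.217
v -2.103 0.405 2.59
v -2.739 -0.573 4.239
v -1.74 0.479 2.773
v -2.376 -0.499 4.423
v 3.348 1.432 2.349
v 3.684 1.282 2.703
v 2.947 0.679 3.145
v 2.612 0.828 2.791
v 3.569 1.497 2.804
v 2.832 0.894 3.247
v 3.395 1.694 2.783
v 2.658 1.091 3.226
v 3.208 1.821 2.646
v 2.472 1.218 3.089
v 3.059 1.844 2.429
v 2.323 1.241 2.872
v 2.988 1.756 2.191
v 2.251 1.153 2.634
v 3.013 1.581 1.995
v 2.276 0.978 2.437
v 3.128 1.366 1.893
v 2.391 0.763 2.336
v 3.302 1.169 1.914
v 2.565 0.566 2.357
v 3.488 1.042 2.051
v 2.752 0.439 2.494
v 3.637 1.019 2.268
v 2.901 0.416 2.711
v 3.709 1.107 2.506
v 2.972 0.504 2.949
v -1.743 3.355 -4.708
v -1.789 2.484 -4.123
v -1.142 4.367 -3.153
v -1.188 3.496 -2.569
v 0.148 2.944 -5.171
v 0.102 2.073 -4.587
v 0.749 3.956 -3.617
v 0.703 3.085 -3.032
f 1 12 6
f 1 6 2
f 1 2 8
f 1 8 11
f 1 11 12
f 2 6 10
f 6 12 5
f 12 11 3
f 11 8 7
f 8 2 9
f 4 10 5
f 4 5 3
f 4 3 7
f 4 7 9
f 4 9 10
f 5 10 6
f 3 5 12
f 7 3 11
f 9 7 8
f 10 9 2
f 14 13 17
f 14 17 15
f 15 17 18
f 15 18 16
f 17 13 19
f 17 19 18
f 18 19 20
f 18 20 16
f 19 13 21
f 19 21 20
f 20 21 22
f 20 22 16
f 21 13 23
f 21 23 22
f 22 23 24
f 22 24 16
f 23 13 25
f 23 25 24
f 24 25 26
f 24 26 16
f 25 13 27
f 25 27 26
f 26 27 28
f 26 28 16
f 27 13 29
f 27 29 28
f 28 29 30
f 28 30 16
f 29 13 14
f 29 14 30
f 30 14 15
f 30 15 16
f 32 31 35
f 32 35 33
f 33 35 36
f 33 36 34
f 35 31 37
f 35 37 36
f 36 37 38
f 36 38 34
f 37 31 39
f 37 39 38
f 38 39 40
f 38 40 34
f 39 31 41
f 39 41 40
f 40 41 42
f 40 42 34
f 41 31 43
f 41 43 42
f 42 43 44
f 42 44 34
f 43 31 45
f 43 45 44
f 44 45 46
f 44 46 34
f 45 31 47
f 45 47 46
f 46 47 48
f 46 48 34
f 47 31 49
f 47 49 48
f 48 49 50
f 48 50 34
f 49 31 51
f 49 51 50
f 50 51 52
f 50 52 34
f 51 31 53
f 51 53 52
f 52 53 54
f 52 54 34
f 53 31 55
f 53 55 54
f 54 55 56
f 54 56 34
f 55 31 32
f 55 32 56
f 56 32 33
f 56 33 34
f 58 60 57
f 61 58 57
f 57 60 59
f 59 61 57
f 58 64 60
f 62 58 61
f 62 64 58
f 60 64 59
f 63 61 59
f 59 64 63
f 63 62 61
f 64 62 63



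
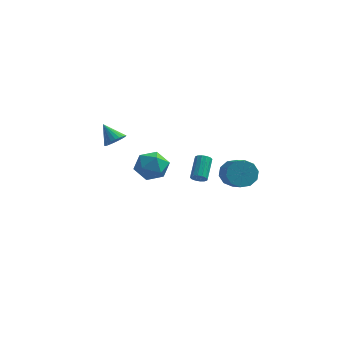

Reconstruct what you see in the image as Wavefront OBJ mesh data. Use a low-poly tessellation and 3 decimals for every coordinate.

v -0.957 -4.028 2.622
v -0.394 -3.426 1.969
v 0.334 -4.034 3.731
v 0.897 -3.432 3.078
v 0.054 -3.034 3.563
v -0.744 -3.03 2.878
v 0.684 -4.43 2.822
v -0.114 -4.426 2.137
v 0.621 -3.675 2.093
v 0.231 -2.812 2.551
v -0.291 -4.648 3.149
v -0.681 -3.785 3.607
v 2.984 2.652 -0.909
v 3.796 2.855 -1.38
v 4.527 1.691 -0.622
v 3.716 1.488 -0.151
v 3.788 3.176 -0.881
v 4.52 2.012 -0.123
v 3.474 3.296 -0.393
v 4.205 2.132 0.366
v 2.972 3.171 -0.102
v 3.704 2.007 0.657
v 2.475 2.847 -0.119
v 3.207 1.683 0.64
v 2.173 2.449 -0.438
v 2.904 1.285 0.32
v 2.18 2.128 -0.937
v 2.912 0.964 -0.179
v 2.495 2.008 -1.426
v 3.226 0.844 -0.667
v 2.996 2.133 -1.717
v 3.728 0.969 -0.958
v 3.493 2.457 -1.7
v 4.225 1.293 -0.941
v -3.157 -0.348 2.45
v -2.794 -0.703 2.947
v -4.023 0.108 3.41
v -2.664 -0.459 2.949
v -2.608 -0.198 2.875
v -2.636 0.041 2.736
v -2.743 0.22 2.554
v -2.914 0.312 2.357
v -3.121 0.305 2.173
v -3.334 0.198 2.032
v -3.52 0.007 1.954
v -3.651 -0.237 1.952
v -3.706 -0.498 2.026
v -3.678 -0.736 2.165
v -3.571 -0.915 2.347
v -3.401 -1.008 2.544
v -3.193 -1 2.728
v -2.98 -0.893 2.869
v 0.738 3.106 -1.978
v 1.192 2.976 -1.76
v 1.116 4.284 -0.823
v 0.662 4.414 -1.042
v 1.257 3.131 -1.971
v 1.181 4.438 -1.034
v 1.184 3.279 -2.183
v 1.108 4.586 -1.246
v 0.991 3.381 -2.341
v 0.915 4.688 -1.404
v 0.73 3.409 -2.401
v 0.654 4.716 -1.464
v 0.471 3.356 -2.348
v 0.395 4.663 -1.412
v 0.284 3.236 -2.197
v 0.208 4.544 -1.26
v 0.219 3.082 -1.986
v 0.143 4.389 -1.049
v 0.292 2.934 -1.774
v 0.216 4.241 -0.837
v 0.485 2.832 -1.616
v 0.409 4.139 -0.679
v 0.746 2.804 -1.556
v 0.67 4.111 -0.619
v 1.005 2.857 -1.608
v 0.929 4.164 -0.672
f 1 12 6
f 1 6 2
f 1 2 8
f 1 8 11
f 1 11 12
f 2 6 10
f 6 12 5
f 12 11 3
f 11 8 7
f 8 2 9
f 4 10 5
f 4 5 3
f 4 3 7
f 4 7 9
f 4 9 10
f 5 10 6
f 3 5 12
f 7 3 11
f 9 7 8
f 10 9 2
f 14 13 17
f 14 17 15
f 15 17 18
f 15 18 16
f 17 13 19
f 17 19 18
f 18 19 20
f 18 20 16
f 19 13 21
f 19 21 20
f 20 21 22
f 20 22 16
f 21 13 23
f 21 23 22
f 22 23 24
f 22 24 16
f 23 13 25
f 23 25 24
f 24 25 26
f 24 26 16
f 25 13 27
f 25 27 26
f 26 27 28
f 26 28 16
f 27 13 29
f 27 29 28
f 28 29 30
f 28 30 16
f 29 13 31
f 29 31 30
f 30 31 32
f 30 32 16
f 31 13 33
f 31 33 32
f 32 33 34
f 32 34 16
f 33 13 14
f 33 14 34
f 34 14 15
f 34 15 16
f 36 35 38
f 36 38 37
f 38 35 39
f 38 39 37
f 39 35 40
f 39 40 37
f 40 35 41
f 40 41 37
f 41 35 42
f 41 42 37
f 42 35 43
f 42 43 37
f 43 35 44
f 43 44 37
f 44 35 45
f 44 45 37
f 45 35 46
f 45 46 37
f 46 35 47
f 46 47 37
f 47 35 48
f 47 48 37
f 48 35 49
f 48 49 37
f 49 35 50
f 49 50 37
f 50 35 51
f 50 51 37
f 51 35 52
f 51 52 37
f 52 35 36
f 52 36 37
f 54 53 57
f 54 57 55
f 55 57 58
f 55 58 56
f 57 53 59
f 57 59 58
f 58 59 60
f 58 60 56
f 59 53 61
f 59 61 60
f 60 61 62
f 60 62 56
f 61 53 63
f 61 63 62
f 62 63 64
f 62 64 56
f 63 53 65
f 63 65 64
f 64 65 66
f 64 66 56
f 65 53 67
f 65 67 66
f 66 67 68
f 66 68 56
f 67 53 69
f 67 69 68
f 68 69 70
f 68 70 56
f 69 53 71
f 69 71 70
f 70 71 72
f 70 72 56
f 71 53 73
f 71 73 72
f 72 73 74
f 72 74 56
f 73 53 75
f 73 75 74
f 74 75 76
f 74 76 56
f 75 53 77
f 75 77 76
f 76 77 78
f 76 78 56
f 77 53 54
f 77 54 78
f 78 54 55
f 78 55 56



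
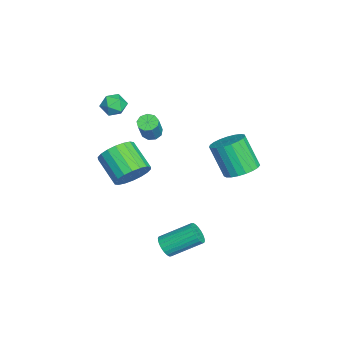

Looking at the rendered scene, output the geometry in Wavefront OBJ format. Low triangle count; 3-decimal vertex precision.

v 3.157 0.312 -3.179
v 3.48 0.622 -3.636
v 3.326 2.197 -2.679
v 3.003 1.888 -2.221
v 3.245 0.648 -3.717
v 3.09 2.223 -2.759
v 2.996 0.622 -3.715
v 2.842 2.198 -2.758
v 2.772 0.55 -3.632
v 2.618 2.125 -2.674
v 2.607 0.441 -3.479
v 2.453 2.017 -2.522
v 2.525 0.313 -3.281
v 2.371 1.888 -2.324
v 2.54 0.184 -3.068
v 2.386 1.76 -2.11
v 2.648 0.075 -2.871
v 2.494 1.651 -1.913
v 2.834 0.003 -2.721
v 2.68 1.578 -1.764
v 3.07 -0.023 -2.641
v 2.915 1.552 -1.683
v 3.318 0.002 -2.642
v 3.164 1.578 -1.685
v 3.542 0.075 -2.726
v 3.388 1.65 -1.768
v 3.707 0.183 -2.878
v 3.553 1.759 -1.921
v 3.789 0.312 -3.076
v 3.635 1.887 -2.119
v 3.774 0.44 -3.29
v 3.62 2.016 -2.332
v 3.666 0.549 -3.487
v 3.512 2.125 -2.529
v -1.657 3.884 -1.03
v -1.001 4.429 -0.568
v -1.587 3.661 1.172
v -2.243 3.116 0.71
v -1.324 4.671 -0.57
v -1.91 3.903 1.169
v -1.704 4.776 -0.652
v -2.29 4.008 1.088
v -2.077 4.727 -0.799
v -2.663 3.959 0.941
v -2.377 4.533 -0.986
v -2.963 3.765 0.754
v -2.552 4.226 -1.18
v -3.138 3.458 0.559
v -2.573 3.86 -1.349
v -3.159 3.092 0.391
v -2.435 3.498 -1.462
v -3.021 2.73 0.278
v -2.163 3.203 -1.501
v -2.749 2.435 0.239
v -1.803 3.026 -1.458
v -2.389 2.258 0.282
v -1.418 2.997 -1.341
v -2.004 2.229 0.399
v -1.075 3.121 -1.17
v -1.661 2.353 0.569
v -0.832 3.377 -0.976
v -1.418 2.609 0.764
v -0.731 3.721 -0.79
v -1.317 2.953 0.95
v -0.791 4.093 -0.646
v -1.377 3.325 1.094
v -0.026 -0.492 2.846
v 0.407 -0.631 2.554
v 1.178 -0.766 3.762
v 0.746 -0.628 4.054
v 0.398 -0.265 2.601
v 1.17 -0.4 3.809
v 0.191 -0.005 2.762
v 0.962 -0.14 3.97
v -0.118 0.027 2.963
v 0.654 -0.109 4.171
v -0.383 -0.184 3.109
v 0.388 -0.32 4.317
v -0.482 -0.54 3.132
v 0.29 -0.675 4.34
v -0.367 -0.873 3.021
v 0.405 -1.008 4.229
v -0.092 -1.028 2.828
v 0.679 -1.163 4.037
v 0.213 -0.932 2.644
v 0.985 -1.068 3.852
v -1.804 -1.578 -1.775
v -1.038 -1.941 -1.155
v -2.27 -2.884 -0.185
v -3.036 -2.522 -0.805
v -1.169 -1.548 -0.939
v -2.402 -2.491 0.031
v -1.426 -1.16 -0.889
v -2.658 -2.104 0.081
v -1.758 -0.856 -1.014
v -2.99 -1.799 -0.044
v -2.099 -0.695 -1.29
v -3.331 -1.638 -0.32
v -2.381 -0.709 -1.662
v -3.613 -1.652 -0.692
v -2.549 -0.895 -2.057
v -3.781 -1.838 -1.087
v -2.57 -1.216 -2.395
v -3.802 -2.159 -1.425
v -2.438 -1.609 -2.611
v -3.671 -2.552 -1.641
v -2.182 -1.996 -2.661
v -3.414 -2.94 -1.691
v -1.85 -2.301 -2.536
v -3.082 -3.244 -1.566
v -1.509 -2.462 -2.26
v -2.741 -3.405 -1.29
v -1.227 -2.448 -1.888
v -2.459 -3.391 -0.918
v -1.059 -2.262 -1.493
v -2.291 -3.205 -0.523
v -2.792 -2.281 3.004
v -2.292 -1.812 3.301
v -2.048 -3.208 3.219
v -1.548 -2.739 3.516
v -2.192 -2.872 3.87
v -2.651 -2.299 3.737
v -1.689 -2.721 2.783
v -2.148 -2.148 2.65
v -1.61 -2.084 3.164
v -1.921 -2.177 3.836
v -2.419 -2.843 2.684
v -2.73 -2.936 3.356
f 2 1 5
f 2 5 3
f 3 5 6
f 3 6 4
f 5 1 7
f 5 7 6
f 6 7 8
f 6 8 4
f 7 1 9
f 7 9 8
f 8 9 10
f 8 10 4
f 9 1 11
f 9 11 10
f 10 11 12
f 10 12 4
f 11 1 13
f 11 13 12
f 12 13 14
f 12 14 4
f 13 1 15
f 13 15 14
f 14 15 16
f 14 16 4
f 15 1 17
f 15 17 16
f 16 17 18
f 16 18 4
f 17 1 19
f 17 19 18
f 18 19 20
f 18 20 4
f 19 1 21
f 19 21 20
f 20 21 22
f 20 22 4
f 21 1 23
f 21 23 22
f 22 23 24
f 22 24 4
f 23 1 25
f 23 25 24
f 24 25 26
f 24 26 4
f 25 1 27
f 25 27 26
f 26 27 28
f 26 28 4
f 27 1 29
f 27 29 28
f 28 29 30
f 28 30 4
f 29 1 31
f 29 31 30
f 30 31 32
f 30 32 4
f 31 1 33
f 31 33 32
f 32 33 34
f 32 34 4
f 33 1 2
f 33 2 34
f 34 2 3
f 34 3 4
f 36 35 39
f 36 39 37
f 37 39 40
f 37 40 38
f 39 35 41
f 39 41 40
f 40 41 42
f 40 42 38
f 41 35 43
f 41 43 42
f 42 43 44
f 42 44 38
f 43 35 45
f 43 45 44
f 44 45 46
f 44 46 38
f 45 35 47
f 45 47 46
f 46 47 48
f 46 48 38
f 47 35 49
f 47 49 48
f 48 49 50
f 48 50 38
f 49 35 51
f 49 51 50
f 50 51 52
f 50 52 38
f 51 35 53
f 51 53 52
f 52 53 54
f 52 54 38
f 53 35 55
f 53 55 54
f 54 55 56
f 54 56 38
f 55 35 57
f 55 57 56
f 56 57 58
f 56 58 38
f 57 35 59
f 57 59 58
f 58 59 60
f 58 60 38
f 59 35 61
f 59 61 60
f 60 61 62
f 60 62 38
f 61 35 63
f 61 63 62
f 62 63 64
f 62 64 38
f 63 35 65
f 63 65 64
f 64 65 66
f 64 66 38
f 65 35 36
f 65 36 66
f 66 36 37
f 66 37 38
f 68 67 71
f 68 71 69
f 69 71 72
f 69 72 70
f 71 67 73
f 71 73 72
f 72 73 74
f 72 74 70
f 73 67 75
f 73 75 74
f 74 75 76
f 74 76 70
f 75 67 77
f 75 77 76
f 76 77 78
f 76 78 70
f 77 67 79
f 77 79 78
f 78 79 80
f 78 80 70
f 79 67 81
f 79 81 80
f 80 81 82
f 80 82 70
f 81 67 83
f 81 83 82
f 82 83 84
f 82 84 70
f 83 67 85
f 83 85 84
f 84 85 86
f 84 86 70
f 85 67 68
f 85 68 86
f 86 68 69
f 86 69 70
f 88 87 91
f 88 91 89
f 89 91 92
f 89 92 90
f 91 87 93
f 91 93 92
f 92 93 94
f 92 94 90
f 93 87 95
f 93 95 94
f 94 95 96
f 94 96 90
f 95 87 97
f 95 97 96
f 96 97 98
f 96 98 90
f 97 87 99
f 97 99 98
f 98 99 100
f 98 100 90
f 99 87 101
f 99 101 100
f 100 101 102
f 100 102 90
f 101 87 103
f 101 103 102
f 102 103 104
f 102 104 90
f 103 87 105
f 103 105 104
f 104 105 106
f 104 106 90
f 105 87 107
f 105 107 106
f 106 107 108
f 106 108 90
f 107 87 109
f 107 109 108
f 108 109 110
f 108 110 90
f 109 87 111
f 109 111 110
f 110 111 112
f 110 112 90
f 111 87 113
f 111 113 112
f 112 113 114
f 112 114 90
f 113 87 115
f 113 115 114
f 114 115 116
f 114 116 90
f 115 87 88
f 115 88 116
f 116 88 89
f 116 89 90
f 117 128 122
f 117 122 118
f 117 118 124
f 117 124 127
f 117 127 128
f 118 122 126
f 122 128 121
f 128 127 119
f 127 124 123
f 124 118 125
f 120 126 121
f 120 121 119
f 120 119 123
f 120 123 125
f 120 125 126
f 121 126 122
f 119 121 128
f 123 119 127
f 125 123 124
f 126 125 118



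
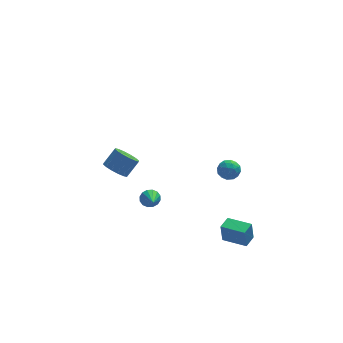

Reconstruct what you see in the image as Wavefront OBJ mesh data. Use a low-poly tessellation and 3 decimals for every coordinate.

v -2.875 0.266 -1.347
v -2.494 0.057 -1.717
v -2.885 -0.846 -0.733
v -2.333 0.176 -1.5
v -2.317 0.318 -1.242
v -2.451 0.447 -1.012
v -2.698 0.527 -0.872
v -2.992 0.536 -0.86
v -3.255 0.474 -0.978
v -3.416 0.355 -1.195
v -3.432 0.213 -1.453
v -3.298 0.084 -1.683
v -3.051 0.005 -1.822
v -2.757 -0.005 -1.835
v -4.262 3.546 -1.566
v -3.696 3.052 -1.81
v -2.972 3.459 -0.958
v -3.538 3.954 -0.714
v -3.636 3.395 -2.025
v -2.913 3.803 -1.172
v -3.745 3.779 -2.116
v -3.021 4.186 -1.264
v -3.991 4.1 -2.061
v -3.268 4.507 -1.208
v -4.31 4.273 -1.872
v -3.587 4.68 -1.02
v -4.617 4.251 -1.602
v -3.893 4.659 -0.75
v -4.828 4.041 -1.322
v -4.104 4.448 -0.47
v -4.887 3.697 -1.108
v -4.164 4.105 -0.255
v -4.779 3.314 -1.016
v -4.055 3.721 -0.164
v -4.532 2.993 -1.072
v -3.809 3.4 -0.219
v -4.213 2.82 -1.26
v -3.49 3.227 -0.408
v -3.907 2.841 -1.53
v -3.183 3.249 -0.678
v -0.034 -3.551 3.585
v 0.379 -3.103 3.386
v 0.701 -3.957 4.194
v 1.114 -3.509 3.995
v 0.617 -3.345 4.366
v 0.163 -3.094 3.989
v 0.917 -3.966 3.591
v 0.463 -3.715 3.214
v 0.967 -3.359 3.389
v 0.781 -2.975 3.868
v 0.299 -4.085 3.712
v 0.113 -3.701 4.191
v 0.108 -3.291 3.432
v 0.972 -3.769 4.148
v 0.68 -3.672 4.366
v 0.923 -3.409 4.249
v -0.019 -3.286 3.787
v 0.223 -3.023 3.67
v 0.364 -3.165 4.246
v 0.857 -4.037 3.91
v 1.099 -3.774 3.793
v 0.157 -3.651 3.331
v 0.4 -3.388 3.214
v 0.716 -3.895 3.334
v 0.696 -3.178 3.317
v 1.128 -3.417 3.675
v 1.013 -3.686 3.437
v 0.745 -3.538 3.216
v 0.587 -2.953 3.598
v 1.019 -3.191 3.957
v 0.727 -3.095 4.175
v 0.46 -2.948 3.953
v 0.933 -3.103 3.6
v 0.061 -3.869 3.623
v 0.493 -4.107 3.982
v 0.62 -4.112 3.627
v 0.353 -3.965 3.405
v -0.048 -3.643 3.905
v 0.384 -3.882 4.263
v 0.335 -3.522 4.364
v 0.067 -3.374 4.143
v 0.147 -3.957 3.98
v 1.429 -4.055 -2.127
v 1.316 -4.069 -0.993
v 0.341 -3.196 -2.225
v 0.227 -3.21 -1.091
v 1.933 -3.41 -2.069
v 1.819 -3.424 -0.935
v 0.844 -2.551 -2.167
v 0.731 -2.565 -1.033
f 2 1 4
f 2 4 3
f 4 1 5
f 4 5 3
f 5 1 6
f 5 6 3
f 6 1 7
f 6 7 3
f 7 1 8
f 7 8 3
f 8 1 9
f 8 9 3
f 9 1 10
f 9 10 3
f 10 1 11
f 10 11 3
f 11 1 12
f 11 12 3
f 12 1 13
f 12 13 3
f 13 1 14
f 13 14 3
f 14 1 2
f 14 2 3
f 16 15 19
f 16 19 17
f 17 19 20
f 17 20 18
f 19 15 21
f 19 21 20
f 20 21 22
f 20 22 18
f 21 15 23
f 21 23 22
f 22 23 24
f 22 24 18
f 23 15 25
f 23 25 24
f 24 25 26
f 24 26 18
f 25 15 27
f 25 27 26
f 26 27 28
f 26 28 18
f 27 15 29
f 27 29 28
f 28 29 30
f 28 30 18
f 29 15 31
f 29 31 30
f 30 31 32
f 30 32 18
f 31 15 33
f 31 33 32
f 32 33 34
f 32 34 18
f 33 15 35
f 33 35 34
f 34 35 36
f 34 36 18
f 35 15 37
f 35 37 36
f 36 37 38
f 36 38 18
f 37 15 39
f 37 39 38
f 38 39 40
f 38 40 18
f 39 15 16
f 39 16 40
f 40 16 17
f 40 17 18
f 41 78 57
f 78 52 81
f 57 81 46
f 78 81 57
f 41 57 53
f 57 46 58
f 53 58 42
f 57 58 53
f 41 53 62
f 53 42 63
f 62 63 48
f 53 63 62
f 41 62 74
f 62 48 77
f 74 77 51
f 62 77 74
f 41 74 78
f 74 51 82
f 78 82 52
f 74 82 78
f 42 58 69
f 58 46 72
f 69 72 50
f 58 72 69
f 46 81 59
f 81 52 80
f 59 80 45
f 81 80 59
f 52 82 79
f 82 51 75
f 79 75 43
f 82 75 79
f 51 77 76
f 77 48 64
f 76 64 47
f 77 64 76
f 48 63 68
f 63 42 65
f 68 65 49
f 63 65 68
f 44 70 56
f 70 50 71
f 56 71 45
f 70 71 56
f 44 56 54
f 56 45 55
f 54 55 43
f 56 55 54
f 44 54 61
f 54 43 60
f 61 60 47
f 54 60 61
f 44 61 66
f 61 47 67
f 66 67 49
f 61 67 66
f 44 66 70
f 66 49 73
f 70 73 50
f 66 73 70
f 45 71 59
f 71 50 72
f 59 72 46
f 71 72 59
f 43 55 79
f 55 45 80
f 79 80 52
f 55 80 79
f 47 60 76
f 60 43 75
f 76 75 51
f 60 75 76
f 49 67 68
f 67 47 64
f 68 64 48
f 67 64 68
f 50 73 69
f 73 49 65
f 69 65 42
f 73 65 69
f 84 86 83
f 87 84 83
f 83 86 85
f 85 87 83
f 84 90 86
f 88 84 87
f 88 90 84
f 86 90 85
f 89 87 85
f 85 90 89
f 89 88 87
f 90 88 89



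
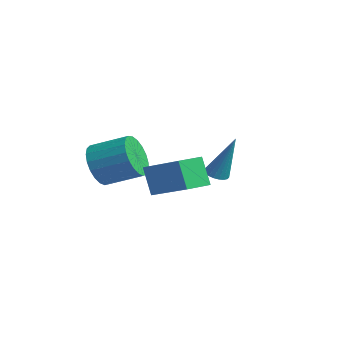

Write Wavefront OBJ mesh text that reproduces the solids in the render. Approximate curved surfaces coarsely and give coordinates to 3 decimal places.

v -3.636 0.966 -3.011
v -3.219 1.191 -3.198
v -3.004 1.414 -1.069
v -3.356 1.353 -3.191
v -3.542 1.447 -3.152
v -3.744 1.458 -3.089
v -3.928 1.384 -3.012
v -4.061 1.237 -2.935
v -4.12 1.044 -2.871
v -4.096 0.837 -2.831
v -3.992 0.653 -2.823
v -3.826 0.522 -2.846
v -3.628 0.468 -2.898
v -3.431 0.501 -2.97
v -3.269 0.613 -3.048
v -3.171 0.787 -3.12
v -3.153 0.991 -3.173
v -3.894 -3.921 -1.72
v -3.372 -3.938 -2.549
v -2.383 -2.877 -1.948
v -2.906 -2.859 -1.12
v -3.642 -3.643 -2.626
v -2.653 -2.582 -2.025
v -3.956 -3.396 -2.546
v -2.967 -2.335 -1.945
v -4.259 -3.239 -2.323
v -3.27 -2.178 -1.722
v -4.499 -3.201 -1.996
v -3.51 -2.139 -1.395
v -4.635 -3.286 -1.622
v -3.646 -2.225 -1.021
v -4.643 -3.482 -1.264
v -3.654 -2.421 -0.663
v -4.521 -3.753 -0.985
v -3.532 -2.692 -0.385
v -4.291 -4.053 -0.834
v -3.302 -2.992 -0.233
v -3.992 -4.331 -0.836
v -3.003 -3.27 -0.235
v -3.677 -4.537 -0.99
v -2.688 -3.476 -0.39
v -3.399 -4.637 -1.271
v -2.41 -3.576 -0.671
v -3.207 -4.613 -1.63
v -2.218 -3.552 -1.029
v -3.134 -4.469 -2.004
v -2.145 -3.408 -1.403
v -3.192 -4.23 -2.329
v -2.203 -3.169 -1.729
v -1.772 -2.902 -2.706
v -2.32 -2.934 -1.505
v -1.963 -1.83 -2.765
v -2.511 -1.862 -1.564
v 0.111 -2.518 -1.836
v -0.437 -2.55 -0.635
v -0.08 -1.446 -1.895
v -0.628 -1.478 -0.694
f 2 1 4
f 2 4 3
f 4 1 5
f 4 5 3
f 5 1 6
f 5 6 3
f 6 1 7
f 6 7 3
f 7 1 8
f 7 8 3
f 8 1 9
f 8 9 3
f 9 1 10
f 9 10 3
f 10 1 11
f 10 11 3
f 11 1 12
f 11 12 3
f 12 1 13
f 12 13 3
f 13 1 14
f 13 14 3
f 14 1 15
f 14 15 3
f 15 1 16
f 15 16 3
f 16 1 17
f 16 17 3
f 17 1 2
f 17 2 3
f 19 18 22
f 19 22 20
f 20 22 23
f 20 23 21
f 22 18 24
f 22 24 23
f 23 24 25
f 23 25 21
f 24 18 26
f 24 26 25
f 25 26 27
f 25 27 21
f 26 18 28
f 26 28 27
f 27 28 29
f 27 29 21
f 28 18 30
f 28 30 29
f 29 30 31
f 29 31 21
f 30 18 32
f 30 32 31
f 31 32 33
f 31 33 21
f 32 18 34
f 32 34 33
f 33 34 35
f 33 35 21
f 34 18 36
f 34 36 35
f 35 36 37
f 35 37 21
f 36 18 38
f 36 38 37
f 37 38 39
f 37 39 21
f 38 18 40
f 38 40 39
f 39 40 41
f 39 41 21
f 40 18 42
f 40 42 41
f 41 42 43
f 41 43 21
f 42 18 44
f 42 44 43
f 43 44 45
f 43 45 21
f 44 18 46
f 44 46 45
f 45 46 47
f 45 47 21
f 46 18 48
f 46 48 47
f 47 48 49
f 47 49 21
f 48 18 19
f 48 19 49
f 49 19 20
f 49 20 21
f 51 53 50
f 54 51 50
f 50 53 52
f 52 54 50
f 51 57 53
f 55 51 54
f 55 57 51
f 53 57 52
f 56 54 52
f 52 57 56
f 56 55 54
f 57 55 56



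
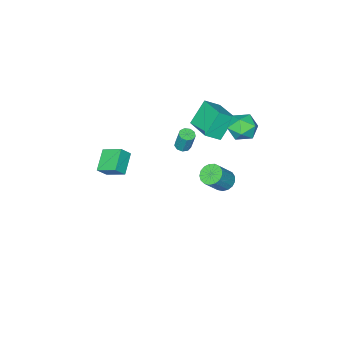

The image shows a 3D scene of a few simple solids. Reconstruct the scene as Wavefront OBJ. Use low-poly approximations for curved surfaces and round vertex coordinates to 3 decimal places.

v -5.042 -2.302 2.164
v -4.131 -2.701 2.87
v -4.531 -0.393 2.581
v -3.619 -0.791 3.287
v -3.881 -2.289 0.673
v -2.969 -2.687 1.379
v -3.369 -0.379 1.09
v -2.458 -0.778 1.796
v -4.319 1.831 3.414
v -3.676 2.273 4.104
v -3.164 0.647 3.096
v -2.521 1.089 3.786
v -3.388 0.613 4.112
v -4.101 1.345 4.309
v -2.739 1.575 2.891
v -3.452 2.307 3.088
v -2.699 2.114 3.781
v -3.101 1.52 4.535
v -3.739 1.4 2.665
v -4.141 0.806 3.419
v 3.285 -2.497 2.346
v 2.881 -1.281 3.003
v 4.365 -1.734 1.598
v 3.961 -0.518 2.254
v 3.859 -2.662 3.006
v 3.455 -1.446 3.662
v 4.939 -1.899 2.257
v 4.535 -0.683 2.914
v -3.861 -0.545 -3.402
v -3.457 -1.137 -3.736
v -2.376 -1.146 -2.411
v -2.779 -0.555 -2.078
v -3.289 -0.826 -3.871
v -2.208 -0.835 -2.546
v -3.253 -0.45 -3.898
v -2.171 -0.46 -2.573
v -3.355 -0.097 -3.812
v -2.274 -0.106 -2.487
v -3.574 0.154 -3.632
v -2.492 0.145 -2.307
v -3.858 0.245 -3.399
v -2.776 0.235 -2.075
v -4.142 0.154 -3.167
v -3.061 0.145 -1.843
v -4.363 -0.096 -2.989
v -3.281 -0.106 -1.665
v -4.468 -0.45 -2.906
v -3.387 -0.459 -1.581
v -4.434 -0.825 -2.936
v -3.353 -0.835 -1.612
v -4.269 -1.136 -3.073
v -3.187 -1.146 -1.749
v -4.01 -1.312 -3.286
v -2.929 -1.322 -1.961
v -3.717 -1.312 -3.525
v -2.636 -1.322 -2.2
v -2.744 -3.119 -1.015
v -2.219 -3.047 -1.039
v -2.212 -2.629 0.37
v -2.736 -2.701 0.395
v -2.391 -2.74 -1.129
v -2.383 -2.322 0.28
v -2.728 -2.611 -1.165
v -2.72 -2.193 0.244
v -3.072 -2.72 -1.131
v -3.064 -2.301 0.278
v -3.263 -3.015 -1.043
v -3.255 -2.597 0.367
v -3.211 -3.359 -0.941
v -3.203 -2.941 0.468
v -2.94 -3.591 -0.874
v -2.932 -3.173 0.536
v -2.578 -3.602 -0.872
v -2.57 -3.184 0.537
v -2.293 -3.387 -0.938
v -2.285 -2.969 0.472
f 2 4 1
f 5 2 1
f 1 4 3
f 3 5 1
f 2 8 4
f 6 2 5
f 6 8 2
f 4 8 3
f 7 5 3
f 3 8 7
f 7 6 5
f 8 6 7
f 9 20 14
f 9 14 10
f 9 10 16
f 9 16 19
f 9 19 20
f 10 14 18
f 14 20 13
f 20 19 11
f 19 16 15
f 16 10 17
f 12 18 13
f 12 13 11
f 12 11 15
f 12 15 17
f 12 17 18
f 13 18 14
f 11 13 20
f 15 11 19
f 17 15 16
f 18 17 10
f 22 24 21
f 25 22 21
f 21 24 23
f 23 25 21
f 22 28 24
f 26 22 25
f 26 28 22
f 24 28 23
f 27 25 23
f 23 28 27
f 27 26 25
f 28 26 27
f 30 29 33
f 30 33 31
f 31 33 34
f 31 34 32
f 33 29 35
f 33 35 34
f 34 35 36
f 34 36 32
f 35 29 37
f 35 37 36
f 36 37 38
f 36 38 32
f 37 29 39
f 37 39 38
f 38 39 40
f 38 40 32
f 39 29 41
f 39 41 40
f 40 41 42
f 40 42 32
f 41 29 43
f 41 43 42
f 42 43 44
f 42 44 32
f 43 29 45
f 43 45 44
f 44 45 46
f 44 46 32
f 45 29 47
f 45 47 46
f 46 47 48
f 46 48 32
f 47 29 49
f 47 49 48
f 48 49 50
f 48 50 32
f 49 29 51
f 49 51 50
f 50 51 52
f 50 52 32
f 51 29 53
f 51 53 52
f 52 53 54
f 52 54 32
f 53 29 55
f 53 55 54
f 54 55 56
f 54 56 32
f 55 29 30
f 55 30 56
f 56 30 31
f 56 31 32
f 58 57 61
f 58 61 59
f 59 61 62
f 59 62 60
f 61 57 63
f 61 63 62
f 62 63 64
f 62 64 60
f 63 57 65
f 63 65 64
f 64 65 66
f 64 66 60
f 65 57 67
f 65 67 66
f 66 67 68
f 66 68 60
f 67 57 69
f 67 69 68
f 68 69 70
f 68 70 60
f 69 57 71
f 69 71 70
f 70 71 72
f 70 72 60
f 71 57 73
f 71 73 72
f 72 73 74
f 72 74 60
f 73 57 75
f 73 75 74
f 74 75 76
f 74 76 60
f 75 57 58
f 75 58 76
f 76 58 59
f 76 59 60



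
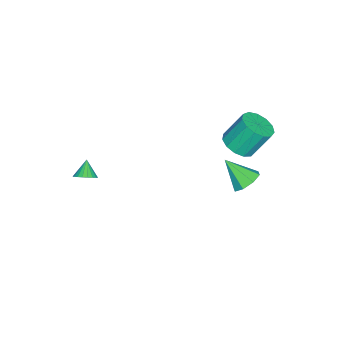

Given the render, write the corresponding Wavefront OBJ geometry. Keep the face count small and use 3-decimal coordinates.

v 3.903 -3.801 -1.414
v 4.332 -4.23 -1.152
v 3.197 -4.039 -0.646
v 4.396 -3.998 -1.021
v 4.375 -3.731 -0.957
v 4.273 -3.477 -0.973
v 4.107 -3.279 -1.065
v 3.905 -3.171 -1.217
v 3.704 -3.172 -1.403
v 3.537 -3.282 -1.591
v 3.433 -3.482 -1.748
v 3.411 -3.737 -1.848
v 3.473 -4.003 -1.872
v 3.611 -4.234 -1.817
v 3.799 -4.39 -1.692
v 4.005 -4.445 -1.519
v 4.193 -4.388 -1.328
v -1.455 2.627 -0.966
v -0.469 2.787 -0.76
v -0.959 3.693 0.873
v -1.945 3.533 0.666
v -0.647 3.241 -1.065
v -1.136 4.147 0.568
v -1.081 3.5 -1.338
v -1.57 4.406 0.294
v -1.634 3.482 -1.494
v -2.123 4.387 0.139
v -2.13 3.192 -1.482
v -2.619 4.098 0.151
v -2.412 2.723 -1.306
v -2.901 3.629 0.326
v -2.391 2.224 -1.023
v -2.88 3.129 0.61
v -2.072 1.852 -0.721
v -2.561 2.758 0.911
v -1.558 1.727 -0.498
v -2.047 2.633 1.135
v -1.011 1.887 -0.423
v -1.5 2.793 1.21
v -0.605 2.283 -0.52
v -1.094 3.188 1.112
v -1.876 3.005 -4.512
v -1.067 2.649 -4.803
v -1.984 1.675 -3.188
v -0.982 3.145 -4.299
v -1.42 3.558 -3.92
v -2.125 3.647 -3.888
v -2.685 3.36 -4.222
v -2.77 2.865 -4.726
v -2.332 2.452 -5.105
v -1.627 2.362 -5.137
f 2 1 4
f 2 4 3
f 4 1 5
f 4 5 3
f 5 1 6
f 5 6 3
f 6 1 7
f 6 7 3
f 7 1 8
f 7 8 3
f 8 1 9
f 8 9 3
f 9 1 10
f 9 10 3
f 10 1 11
f 10 11 3
f 11 1 12
f 11 12 3
f 12 1 13
f 12 13 3
f 13 1 14
f 13 14 3
f 14 1 15
f 14 15 3
f 15 1 16
f 15 16 3
f 16 1 17
f 16 17 3
f 17 1 2
f 17 2 3
f 19 18 22
f 19 22 20
f 20 22 23
f 20 23 21
f 22 18 24
f 22 24 23
f 23 24 25
f 23 25 21
f 24 18 26
f 24 26 25
f 25 26 27
f 25 27 21
f 26 18 28
f 26 28 27
f 27 28 29
f 27 29 21
f 28 18 30
f 28 30 29
f 29 30 31
f 29 31 21
f 30 18 32
f 30 32 31
f 31 32 33
f 31 33 21
f 32 18 34
f 32 34 33
f 33 34 35
f 33 35 21
f 34 18 36
f 34 36 35
f 35 36 37
f 35 37 21
f 36 18 38
f 36 38 37
f 37 38 39
f 37 39 21
f 38 18 40
f 38 40 39
f 39 40 41
f 39 41 21
f 40 18 19
f 40 19 41
f 41 19 20
f 41 20 21
f 43 42 45
f 43 45 44
f 45 42 46
f 45 46 44
f 46 42 47
f 46 47 44
f 47 42 48
f 47 48 44
f 48 42 49
f 48 49 44
f 49 42 50
f 49 50 44
f 50 42 51
f 50 51 44
f 51 42 43
f 51 43 44



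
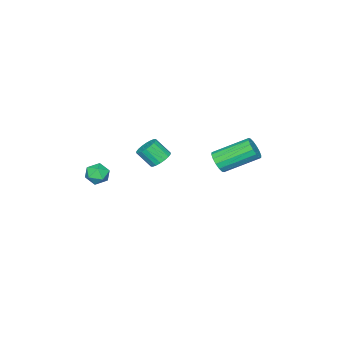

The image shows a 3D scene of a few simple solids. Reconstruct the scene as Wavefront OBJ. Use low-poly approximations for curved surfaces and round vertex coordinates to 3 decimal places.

v -0.183 0.171 1.182
v 0.314 -0.07 0.821
v 0.6 -0.792 1.697
v 0.103 -0.551 2.058
v 0.44 0.153 0.964
v 0.726 -0.569 1.84
v 0.442 0.38 1.151
v 0.728 -0.342 2.026
v 0.321 0.566 1.343
v 0.607 -0.156 2.219
v 0.1 0.673 1.504
v 0.385 -0.049 2.38
v -0.177 0.681 1.601
v 0.108 -0.041 2.477
v -0.456 0.588 1.615
v -0.17 -0.134 2.491
v -0.68 0.412 1.543
v -0.394 -0.31 2.419
v -0.806 0.189 1.4
v -0.52 -0.533 2.276
v -0.808 -0.038 1.214
v -0.522 -0.76 2.089
v -0.687 -0.224 1.021
v -0.401 -0.946 1.897
v -0.465 -0.331 0.86
v -0.18 -1.053 1.736
v -0.188 -0.339 0.763
v 0.097 -1.061 1.639
v 0.09 -0.246 0.749
v 0.376 -0.968 1.625
v -2.254 2.243 0.756
v -1.679 2.532 1.032
v -2.891 3.965 2.06
v -3.466 3.677 1.784
v -1.733 2.709 0.721
v -2.945 4.143 1.748
v -1.926 2.762 0.419
v -3.138 4.195 1.447
v -2.208 2.676 0.208
v -3.42 4.109 1.235
v -2.502 2.474 0.143
v -3.714 3.907 1.171
v -2.729 2.21 0.243
v -3.941 3.643 1.271
v -2.829 1.955 0.48
v -4.041 3.388 1.508
v -2.775 1.777 0.792
v -3.987 3.211 1.819
v -2.582 1.725 1.093
v -3.794 3.158 2.121
v -2.3 1.811 1.305
v -3.512 3.244 2.332
v -2.006 2.013 1.369
v -3.218 3.446 2.397
v -1.779 2.277 1.269
v -2.991 3.71 2.297
v 3.374 -0.224 2.03
v 3.941 -0.495 2.347
v 3.499 -0.965 1.173
v 4.066 -1.236 1.49
v 3.427 -1.332 1.769
v 3.349 -0.875 2.299
v 4.091 -0.585 1.221
v 4.013 -0.128 1.751
v 4.384 -0.719 1.847
v 3.974 -1.18 2.186
v 3.466 -0.28 1.334
v 3.056 -0.741 1.673
f 2 1 5
f 2 5 3
f 3 5 6
f 3 6 4
f 5 1 7
f 5 7 6
f 6 7 8
f 6 8 4
f 7 1 9
f 7 9 8
f 8 9 10
f 8 10 4
f 9 1 11
f 9 11 10
f 10 11 12
f 10 12 4
f 11 1 13
f 11 13 12
f 12 13 14
f 12 14 4
f 13 1 15
f 13 15 14
f 14 15 16
f 14 16 4
f 15 1 17
f 15 17 16
f 16 17 18
f 16 18 4
f 17 1 19
f 17 19 18
f 18 19 20
f 18 20 4
f 19 1 21
f 19 21 20
f 20 21 22
f 20 22 4
f 21 1 23
f 21 23 22
f 22 23 24
f 22 24 4
f 23 1 25
f 23 25 24
f 24 25 26
f 24 26 4
f 25 1 27
f 25 27 26
f 26 27 28
f 26 28 4
f 27 1 29
f 27 29 28
f 28 29 30
f 28 30 4
f 29 1 2
f 29 2 30
f 30 2 3
f 30 3 4
f 32 31 35
f 32 35 33
f 33 35 36
f 33 36 34
f 35 31 37
f 35 37 36
f 36 37 38
f 36 38 34
f 37 31 39
f 37 39 38
f 38 39 40
f 38 40 34
f 39 31 41
f 39 41 40
f 40 41 42
f 40 42 34
f 41 31 43
f 41 43 42
f 42 43 44
f 42 44 34
f 43 31 45
f 43 45 44
f 44 45 46
f 44 46 34
f 45 31 47
f 45 47 46
f 46 47 48
f 46 48 34
f 47 31 49
f 47 49 48
f 48 49 50
f 48 50 34
f 49 31 51
f 49 51 50
f 50 51 52
f 50 52 34
f 51 31 53
f 51 53 52
f 52 53 54
f 52 54 34
f 53 31 55
f 53 55 54
f 54 55 56
f 54 56 34
f 55 31 32
f 55 32 56
f 56 32 33
f 56 33 34
f 57 68 62
f 57 62 58
f 57 58 64
f 57 64 67
f 57 67 68
f 58 62 66
f 62 68 61
f 68 67 59
f 67 64 63
f 64 58 65
f 60 66 61
f 60 61 59
f 60 59 63
f 60 63 65
f 60 65 66
f 61 66 62
f 59 61 68
f 63 59 67
f 65 63 64
f 66 65 58



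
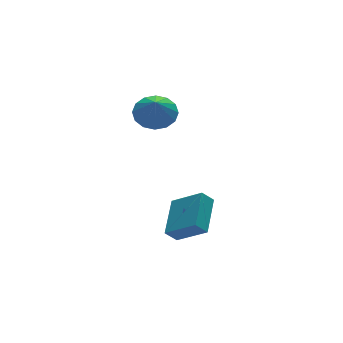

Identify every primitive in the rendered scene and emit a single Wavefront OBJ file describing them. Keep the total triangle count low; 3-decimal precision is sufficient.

v 0.214 -3.033 -3.736
v 1.099 -4.238 -2.698
v -0.335 -2.921 -3.138
v 0.55 -4.125 -2.099
v 1.37 -1.515 -2.961
v 2.255 -2.719 -1.922
v 0.821 -1.402 -2.362
v 1.706 -2.607 -1.324
v 0.847 0.211 2.619
v 1.423 -0.605 2.329
v 0.533 -0.411 3.741
v 1.761 -0.286 2.601
v 1.854 0.167 2.877
v 1.677 0.631 3.085
v 1.278 0.982 3.168
v 0.763 1.127 3.104
v 0.271 1.026 2.91
v -0.066 0.707 2.638
v -0.159 0.255 2.361
v 0.018 -0.209 2.154
v 0.417 -0.561 2.071
v 0.931 -0.706 2.135
f 2 4 1
f 5 2 1
f 1 4 3
f 3 5 1
f 2 8 4
f 6 2 5
f 6 8 2
f 4 8 3
f 7 5 3
f 3 8 7
f 7 6 5
f 8 6 7
f 10 9 12
f 10 12 11
f 12 9 13
f 12 13 11
f 13 9 14
f 13 14 11
f 14 9 15
f 14 15 11
f 15 9 16
f 15 16 11
f 16 9 17
f 16 17 11
f 17 9 18
f 17 18 11
f 18 9 19
f 18 19 11
f 19 9 20
f 19 20 11
f 20 9 21
f 20 21 11
f 21 9 22
f 21 22 11
f 22 9 10
f 22 10 11

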